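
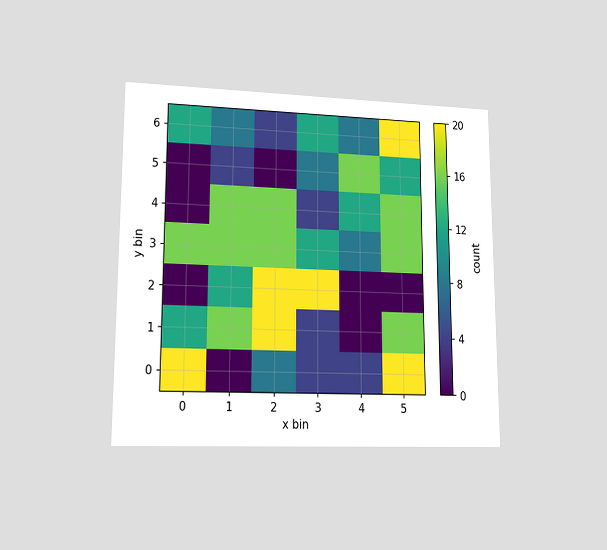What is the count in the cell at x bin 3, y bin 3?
12

The chart is viewed at a slight angle. Matching the cell (3, 3) against the colorbar gives 12.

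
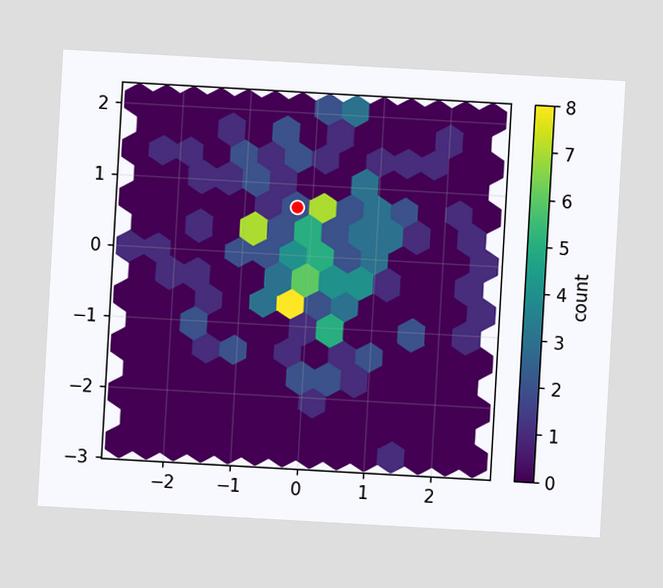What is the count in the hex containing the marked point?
2

The chart is tilted about 3° clockwise. The marked hex reads 2 on the colorbar.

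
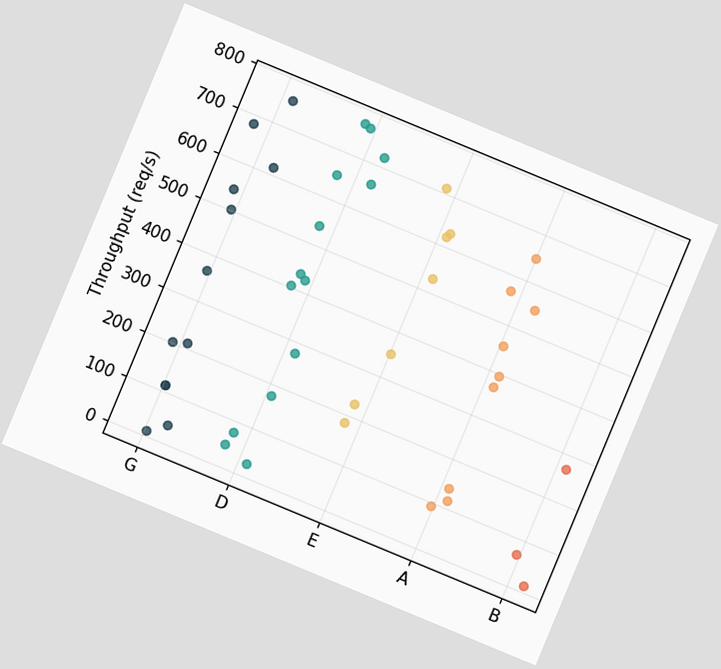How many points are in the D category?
The chart is tilted about 23° clockwise. Counting the markers in the D column gives 14.

14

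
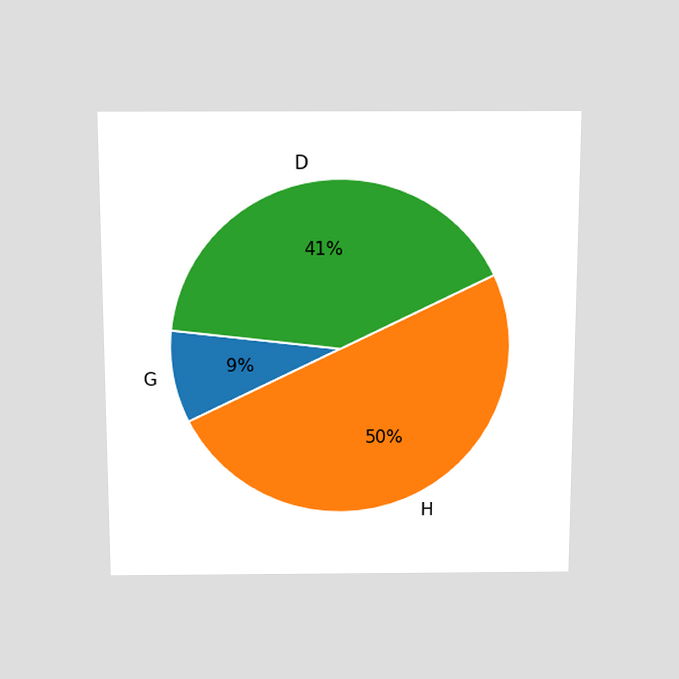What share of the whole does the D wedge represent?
41%

The chart is viewed slightly from above. The D slice takes up 41% of the pie.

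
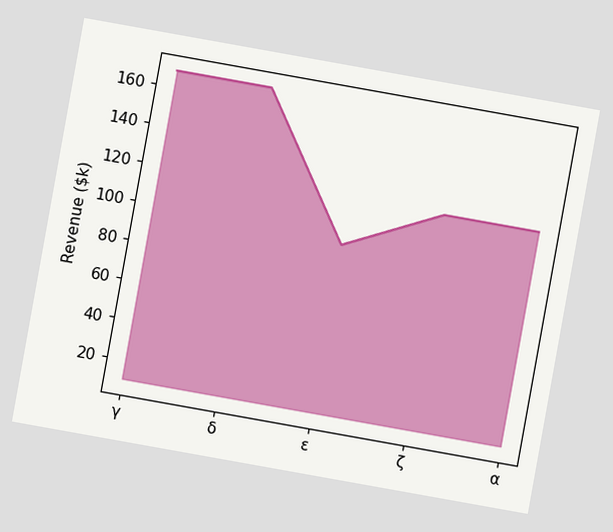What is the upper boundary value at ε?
The chart is tilted about 10° clockwise. At ε the upper boundary is at $96k.

$96k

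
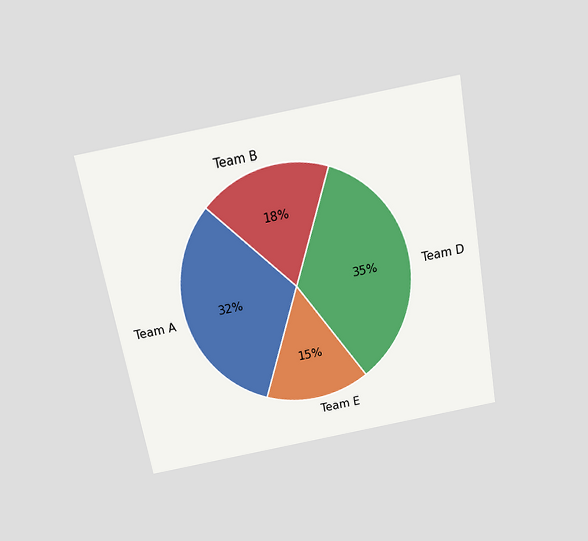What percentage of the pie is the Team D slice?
The chart is tilted about 10° counter-clockwise and viewed slightly from above. The Team D slice takes up 35% of the pie.

35%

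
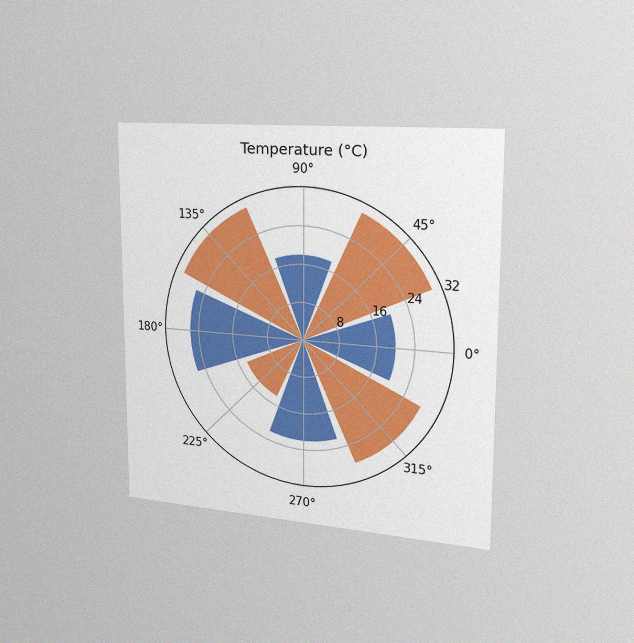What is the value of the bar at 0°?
20°C

The chart is viewed slightly from the right, with some photo noise. The bar at 0° reaches 20°C on the radial axis.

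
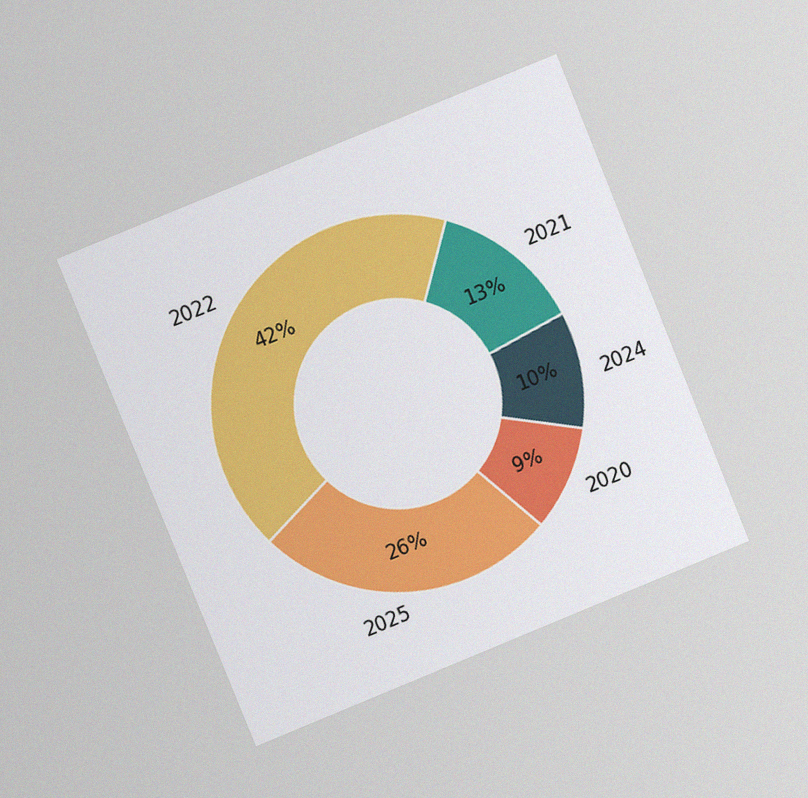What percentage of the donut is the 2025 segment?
The chart is tilted about 22° counter-clockwise and viewed at a slight angle, with some photo noise. The 2025 segment takes up 26% of the ring.

26%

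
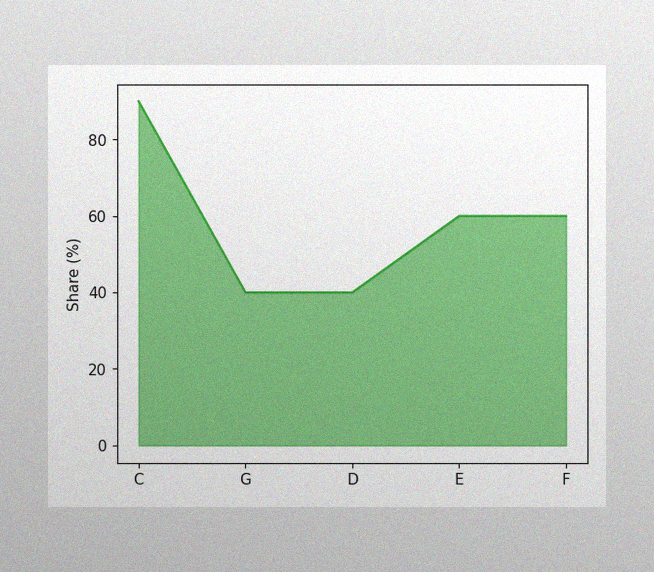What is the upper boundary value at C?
90%

The image has some photo noise and uneven lighting. At C the upper boundary is at 90%.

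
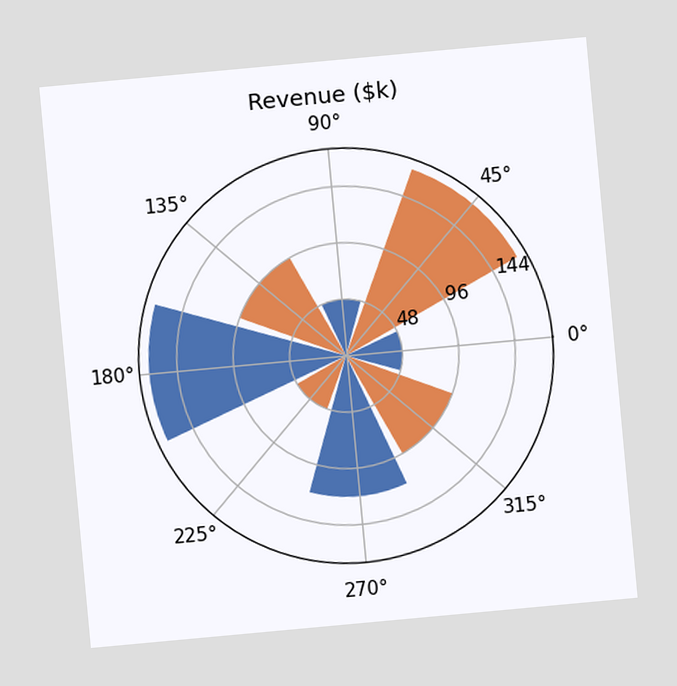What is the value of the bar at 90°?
$48k

The chart is tilted about 5° counter-clockwise. The bar at 90° reaches $48k on the radial axis.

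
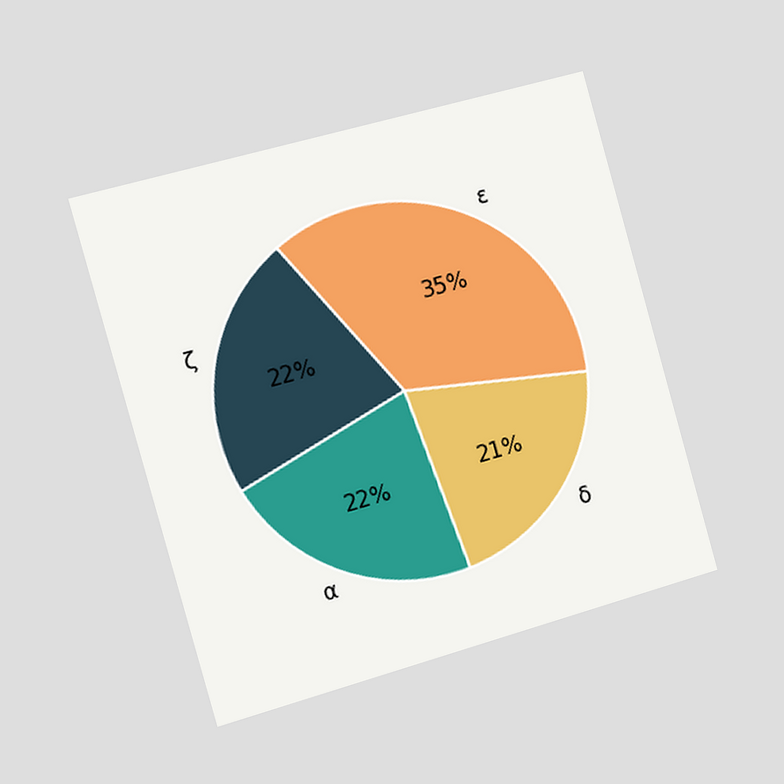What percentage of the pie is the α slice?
22%

The chart is tilted about 16° counter-clockwise and viewed slightly from the left. The α slice takes up 22% of the pie.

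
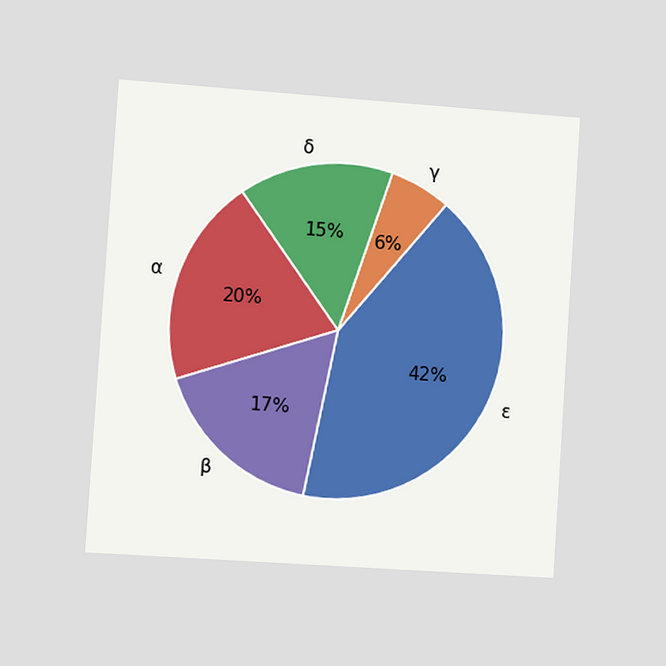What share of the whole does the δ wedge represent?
15%

The chart is tilted about 4° clockwise and viewed slightly from the left. The δ slice takes up 15% of the pie.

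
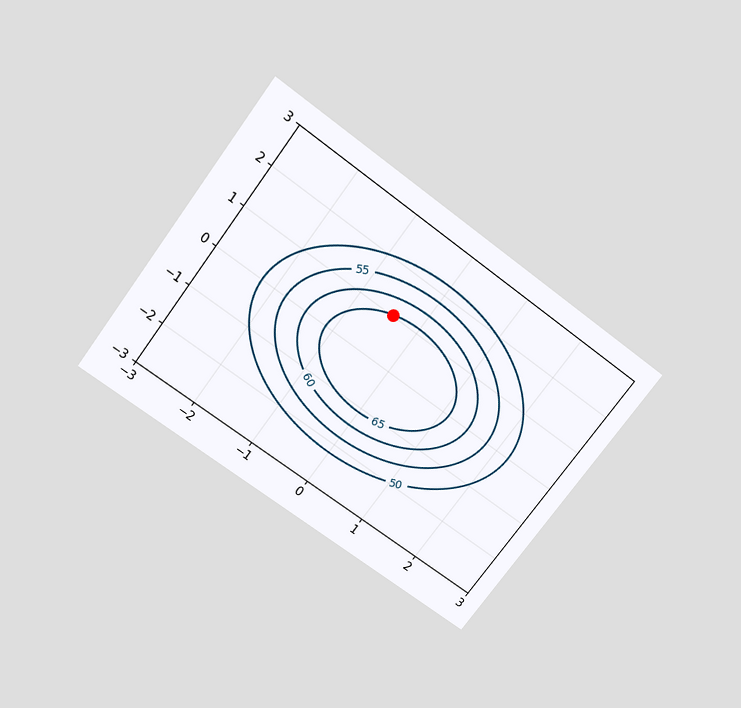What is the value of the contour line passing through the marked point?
65

The chart is tilted about 37° clockwise and viewed slightly from above. The marked point sits on the contour labelled 65.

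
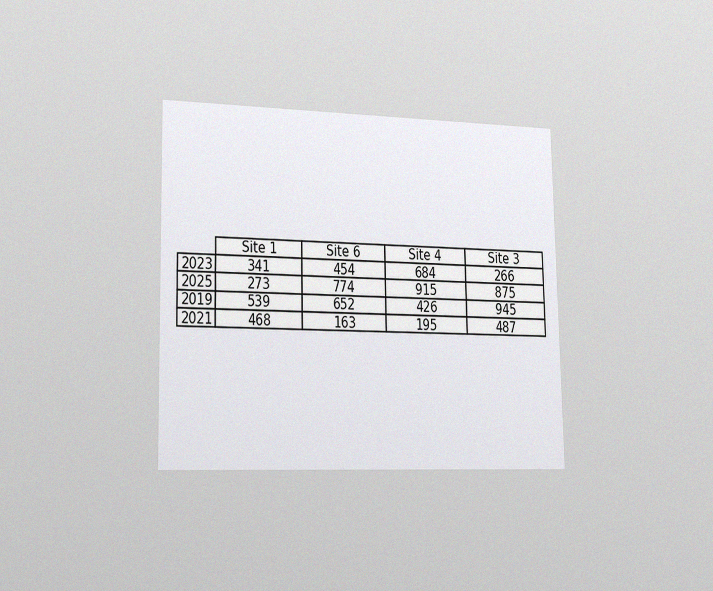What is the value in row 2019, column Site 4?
The chart is viewed slightly from the left, with some photo noise. The (2019, Site 4) cell reads 426.

426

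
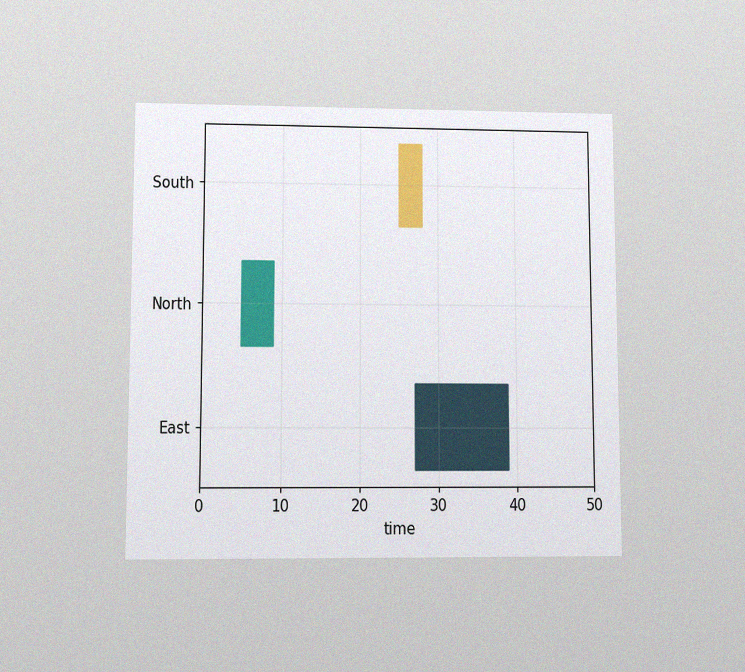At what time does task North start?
The chart is viewed at a slight angle, with some photo noise. The North bar begins at t=5.

5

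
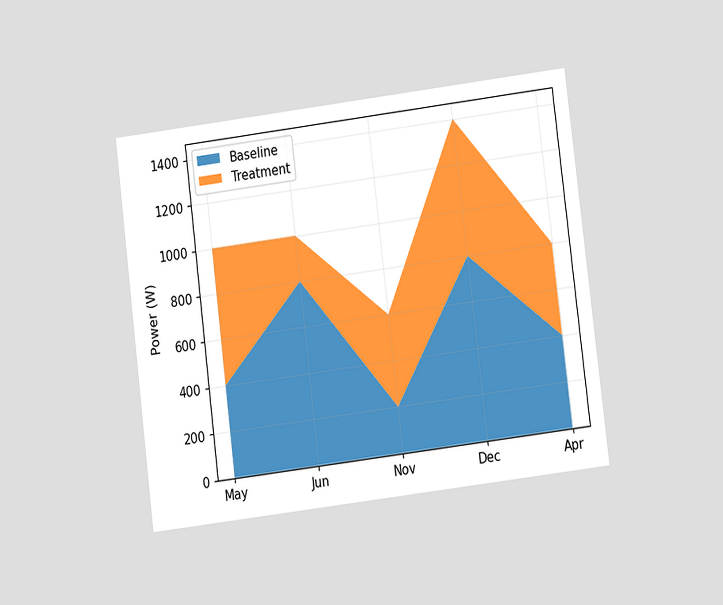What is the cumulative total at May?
1000W

The chart is tilted about 7° counter-clockwise and viewed at a slight angle. The stacked total at May reaches 1000W.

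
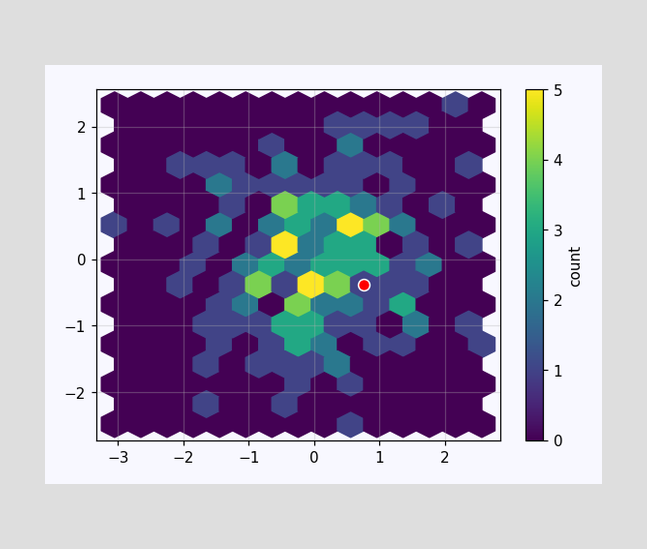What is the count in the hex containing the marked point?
The marked hex reads 1 on the colorbar.

1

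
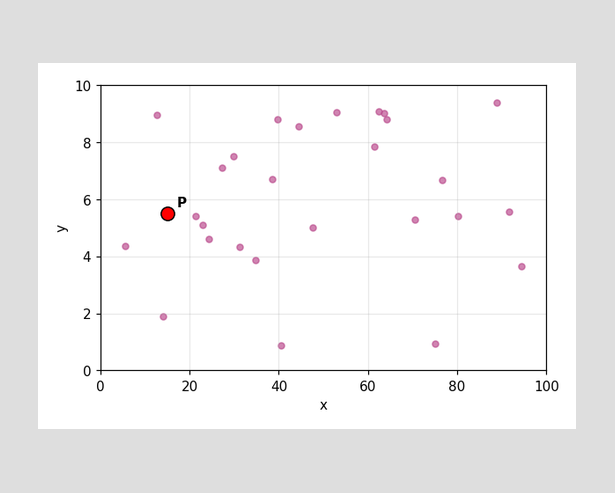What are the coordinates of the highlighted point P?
Following the gridlines from P to each axis, P sits at (15, 5.5).

(15, 5.5)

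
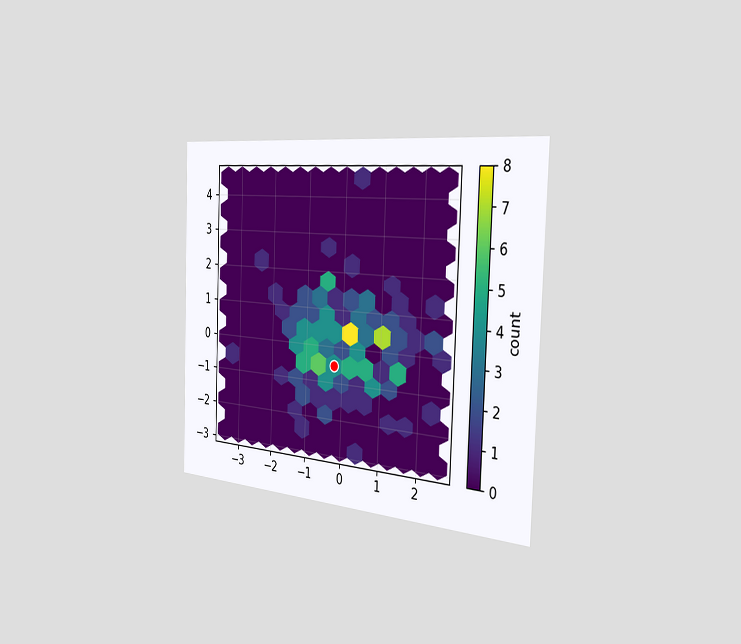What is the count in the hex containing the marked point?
The chart is tilted about 2° clockwise and viewed slightly from the right. The marked hex reads 4 on the colorbar.

4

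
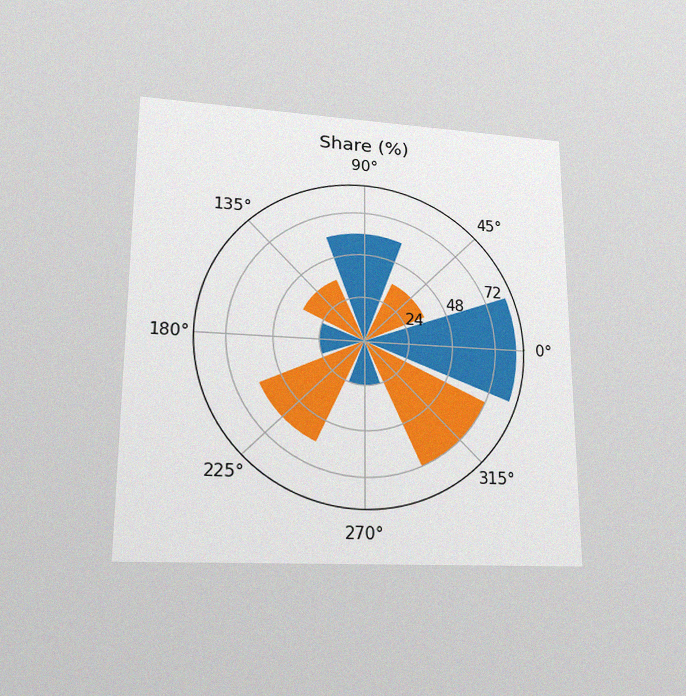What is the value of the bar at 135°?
The chart is viewed at a slight angle, with some photo noise. The bar at 135° reaches 36% on the radial axis.

36%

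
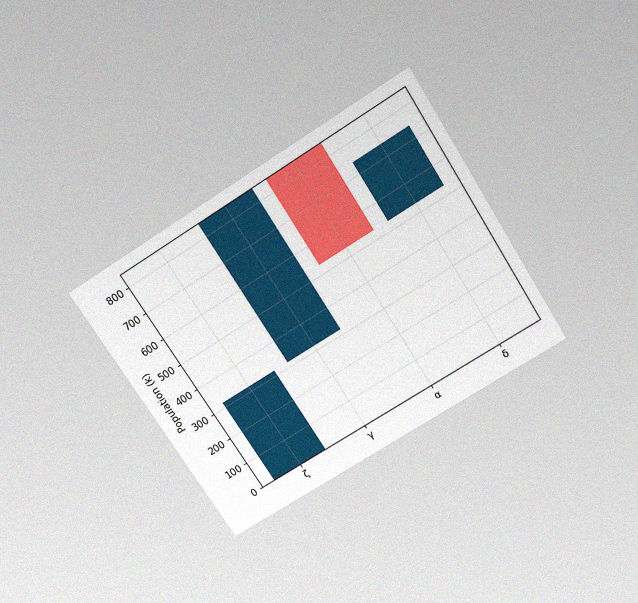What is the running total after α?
530k

The chart is tilted about 33° counter-clockwise and viewed slightly from above, with some photo noise. After α the running total reaches 530k.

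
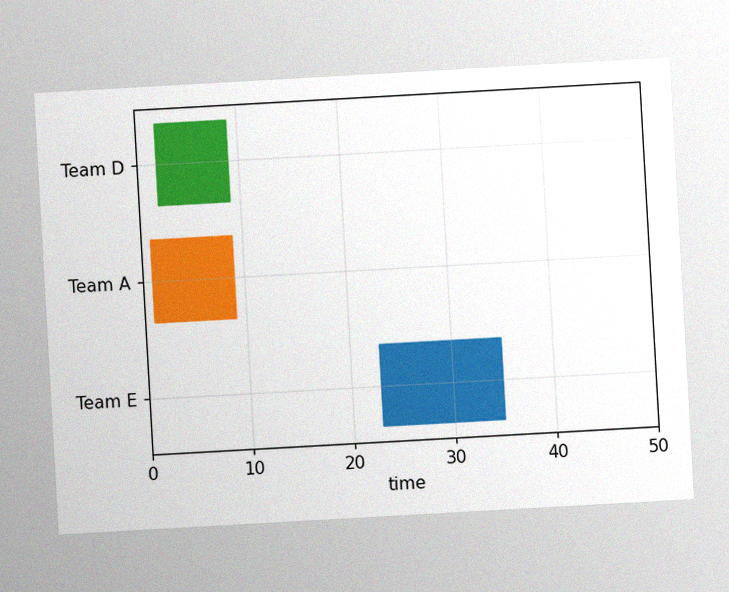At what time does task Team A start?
The chart is tilted about 3° counter-clockwise, with some photo noise. The Team A bar begins at t=1.

1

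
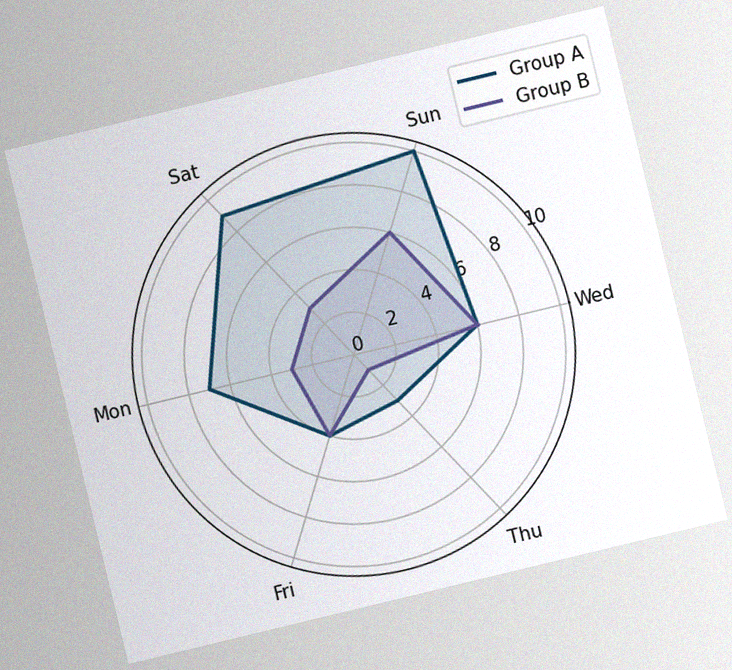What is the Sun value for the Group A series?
The chart is tilted about 14° counter-clockwise, with some photo noise. On the Sun axis, Group A reaches 10.

10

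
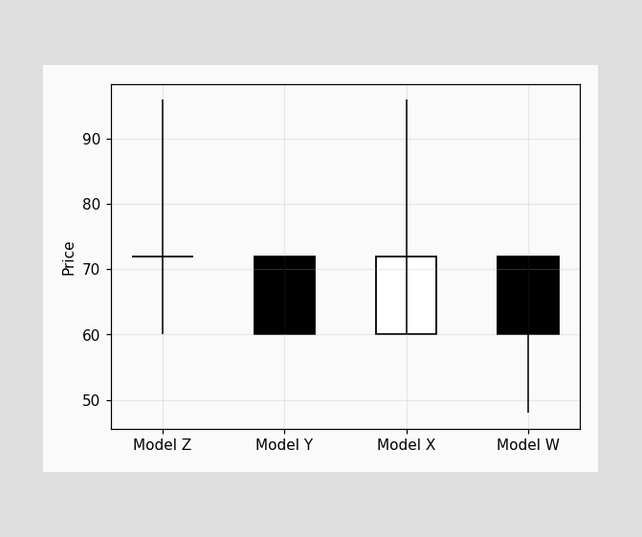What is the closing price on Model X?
72

The Model X candle closes at 72.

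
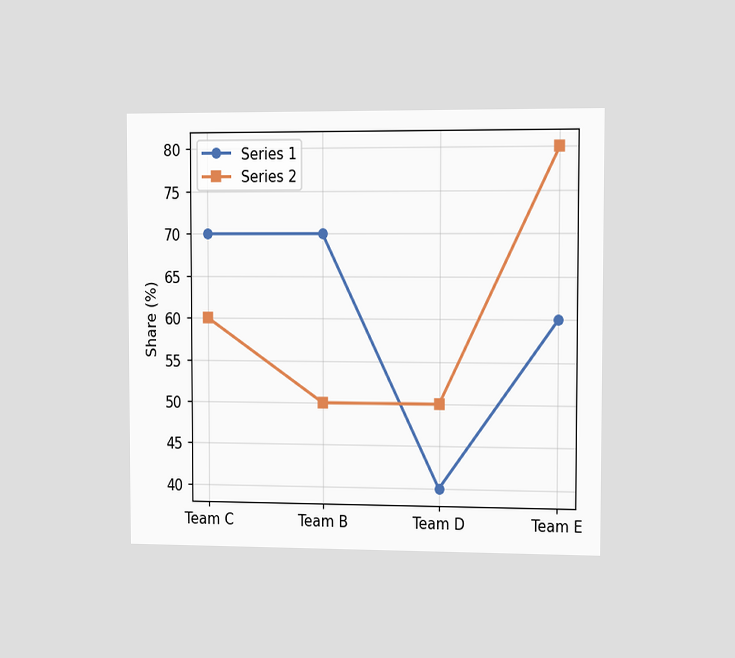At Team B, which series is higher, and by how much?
Series 1, by 20%

The chart is viewed slightly from the right. At Team B, Series 1 sits above the other line by 20%.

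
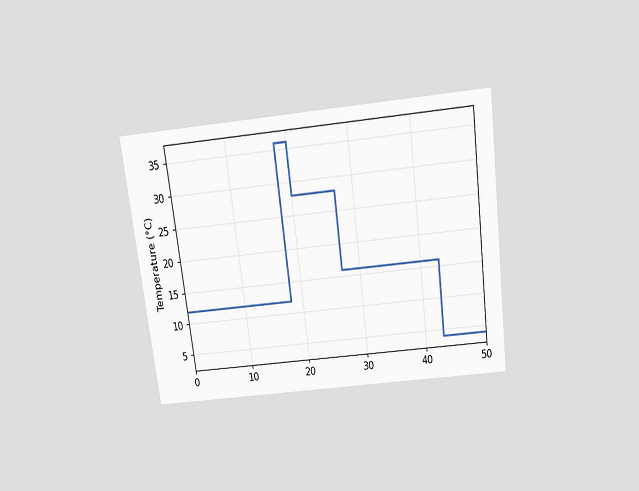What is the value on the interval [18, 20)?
The chart is tilted about 7° counter-clockwise and viewed slightly from above. On [18, 20) the step sits at 36°C.

36°C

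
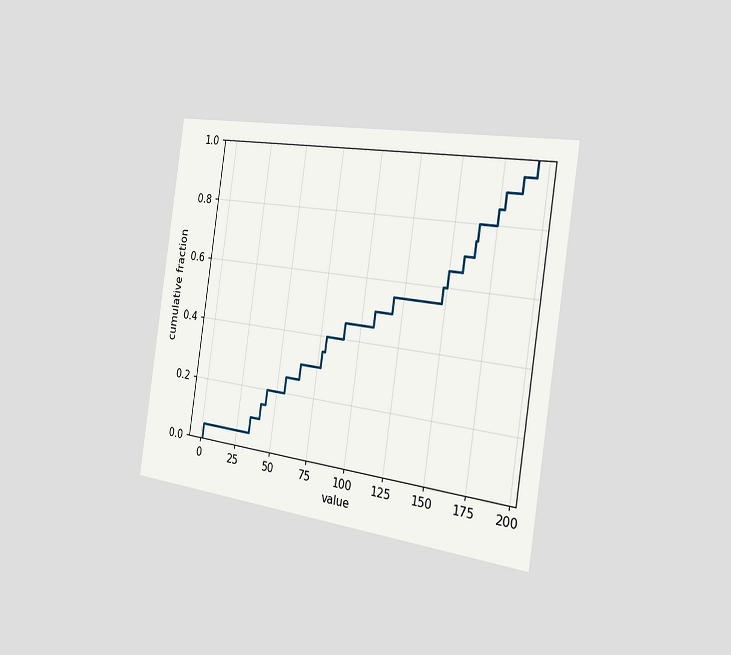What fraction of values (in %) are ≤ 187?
95%

The chart is tilted about 8° clockwise and viewed slightly from the right. At x=187 the ECDF step is at 95%.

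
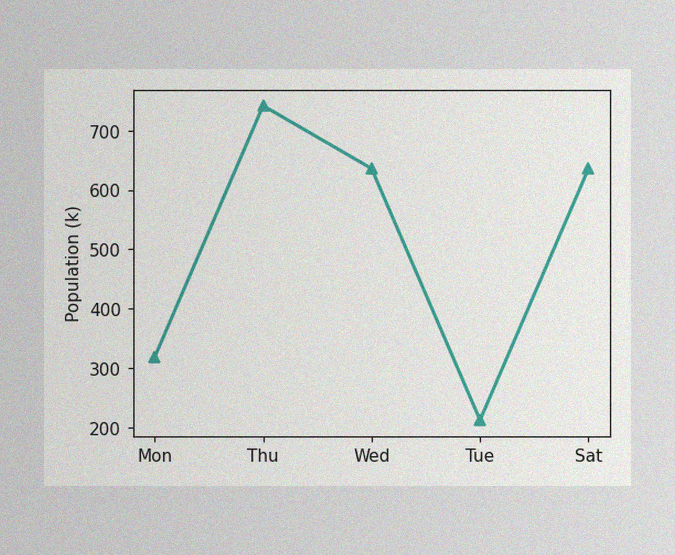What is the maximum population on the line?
742k

The image has some photo noise and uneven lighting. The highest point is at Thu, and reading across to the y-axis gives 742k.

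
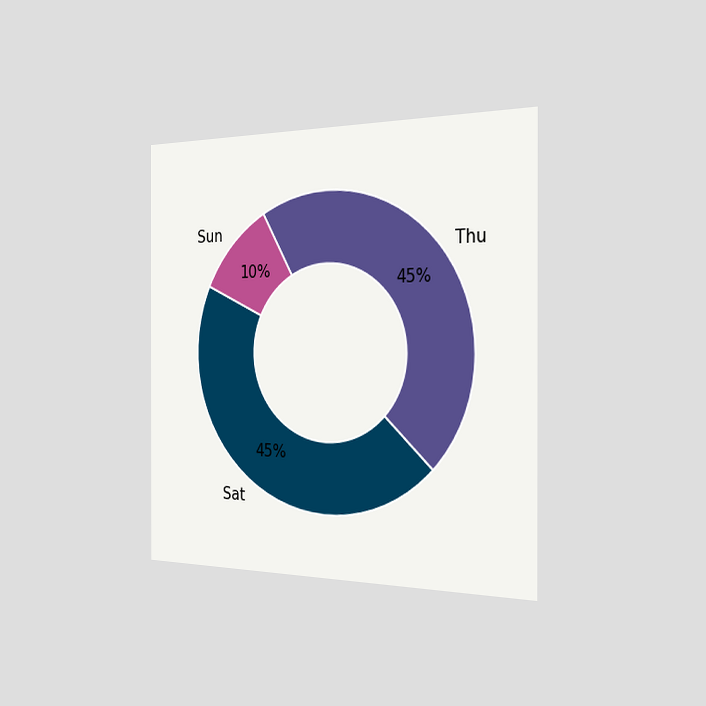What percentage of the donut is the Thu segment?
The chart is viewed slightly from the right. The Thu segment takes up 45% of the ring.

45%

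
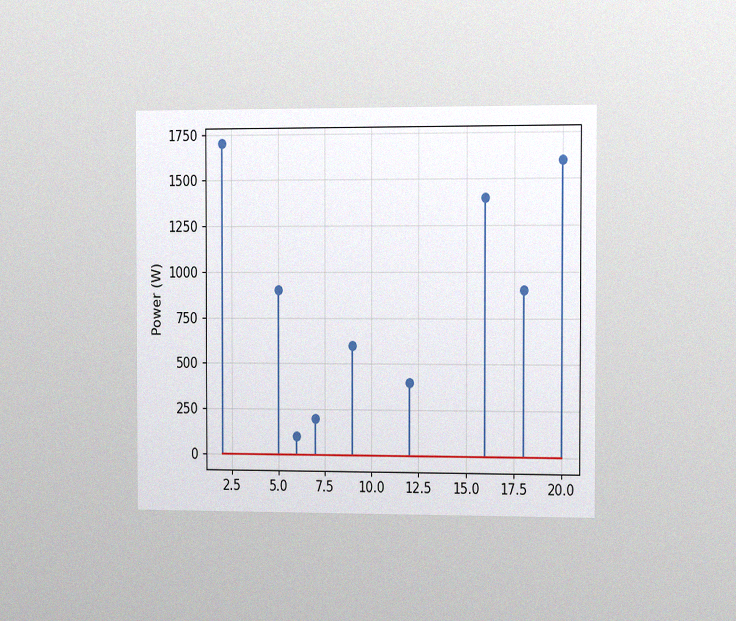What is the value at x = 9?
600W

The chart is viewed slightly from the right, with some photo noise. The stem at x=9 reaches 600W.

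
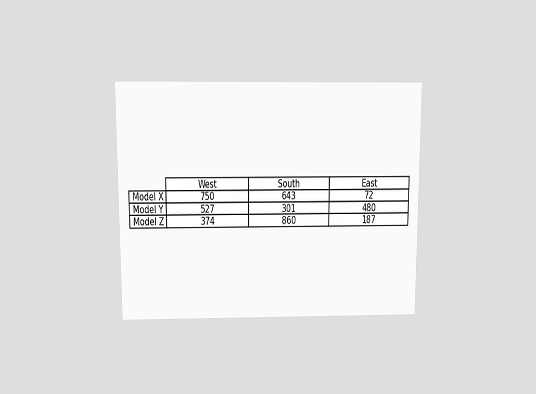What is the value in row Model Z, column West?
The chart is viewed slightly from above. The (Model Z, West) cell reads 374.

374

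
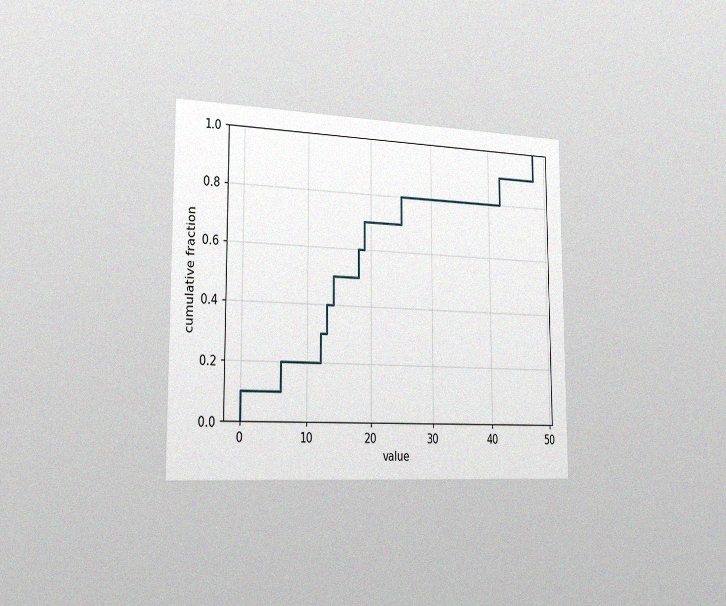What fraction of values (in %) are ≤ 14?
50%

The chart is viewed slightly from the left, with some photo noise. At x=14 the ECDF step is at 50%.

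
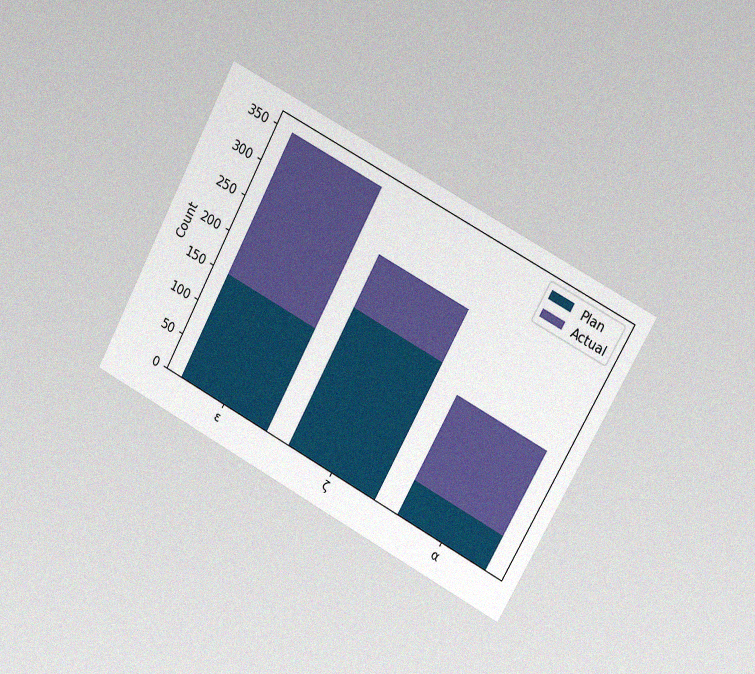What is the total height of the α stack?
175

The chart is tilted about 28° clockwise and viewed slightly from the right, with some photo noise. The α stack's top reaches 175 on the y-axis.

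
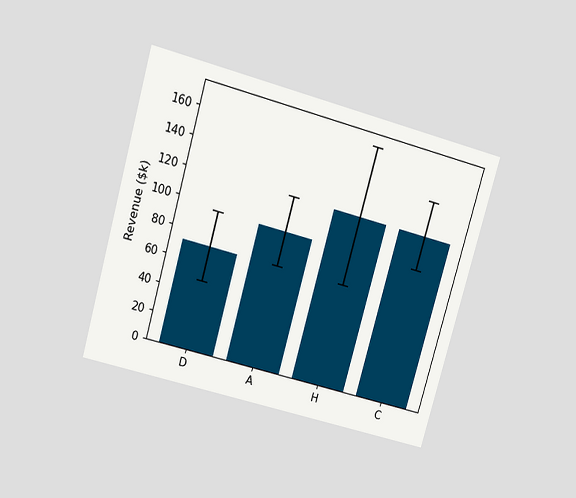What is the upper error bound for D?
The chart is tilted about 16° clockwise and viewed slightly from above. The D bar's upper whisker reaches $96k.

$96k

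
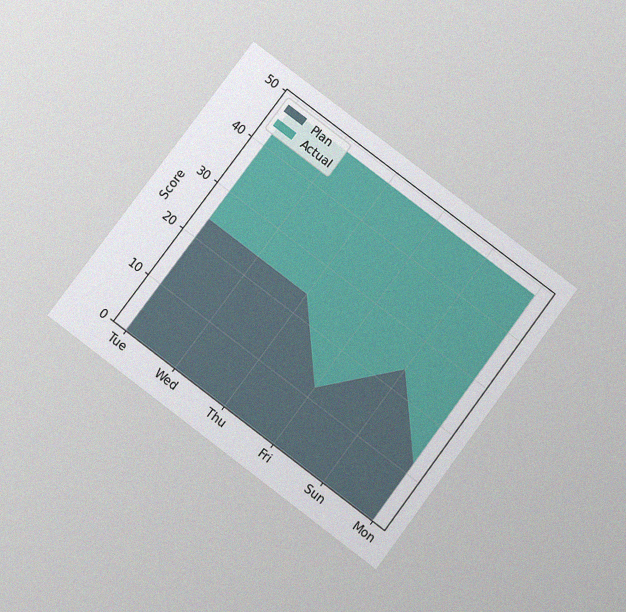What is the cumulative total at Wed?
The chart is tilted about 37° clockwise and viewed at a slight angle, with some photo noise. The stacked total at Wed reaches 48.

48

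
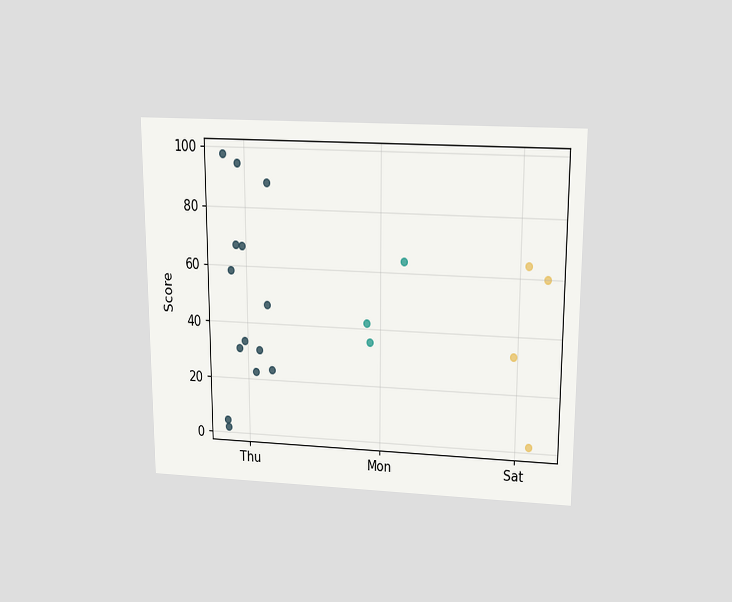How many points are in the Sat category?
4

The chart is viewed slightly from above. Counting the markers in the Sat column gives 4.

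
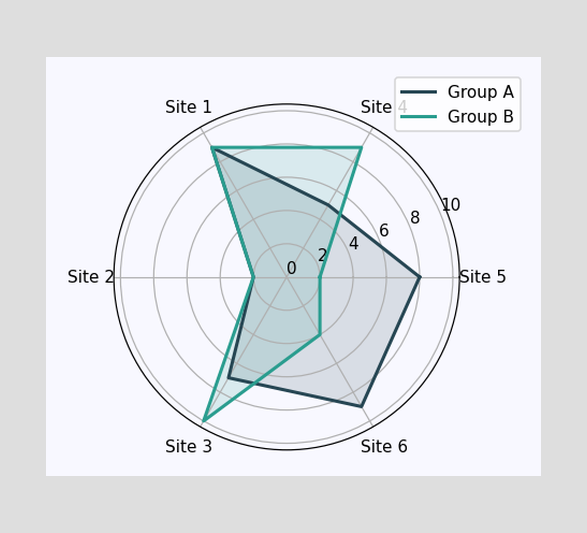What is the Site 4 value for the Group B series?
On the Site 4 axis, Group B reaches 9.

9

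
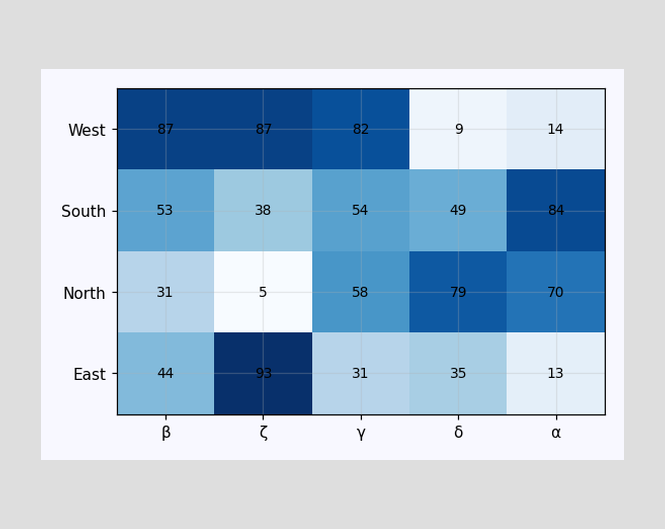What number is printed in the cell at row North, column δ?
The (North, δ) cell reads 79.

79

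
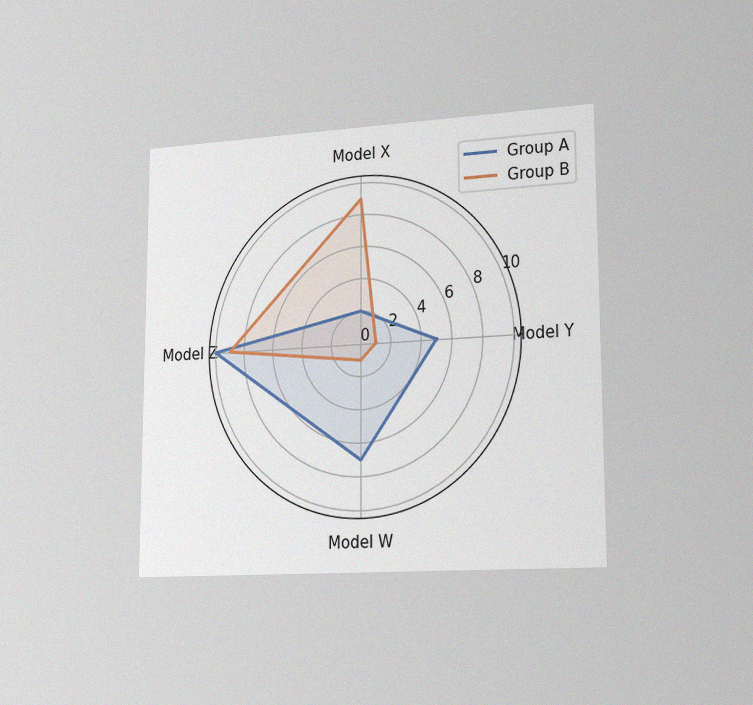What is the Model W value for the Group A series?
7

The chart is viewed slightly from the right, with some photo noise. On the Model W axis, Group A reaches 7.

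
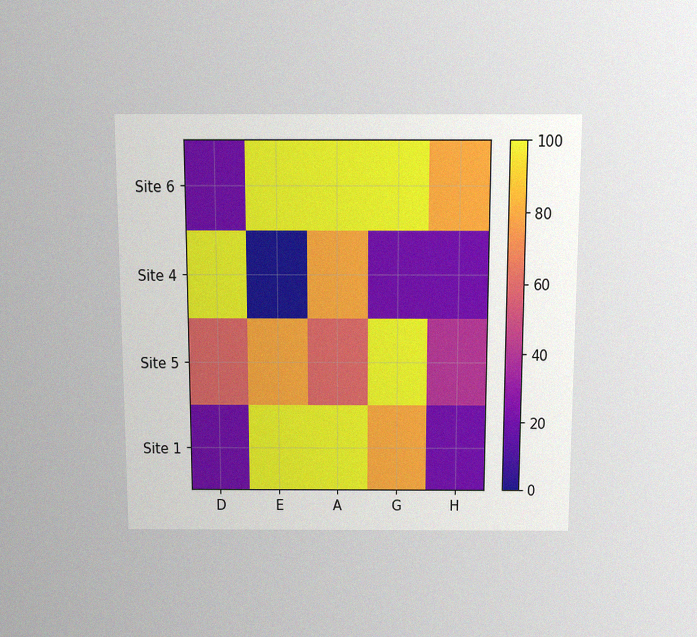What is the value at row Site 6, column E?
The chart is viewed slightly from above, with some photo noise. Matching cell (Site 6, E) against the colorbar gives 100.

100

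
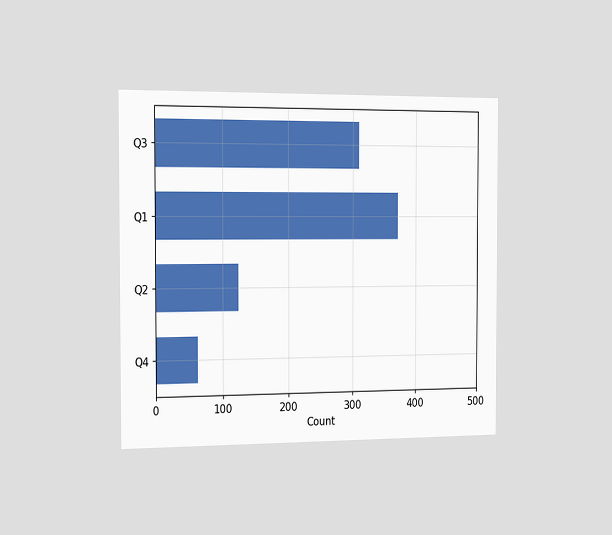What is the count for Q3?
310

The chart is viewed slightly from the left. Reading along the chart's x-axis, the Q3 bar reaches 310.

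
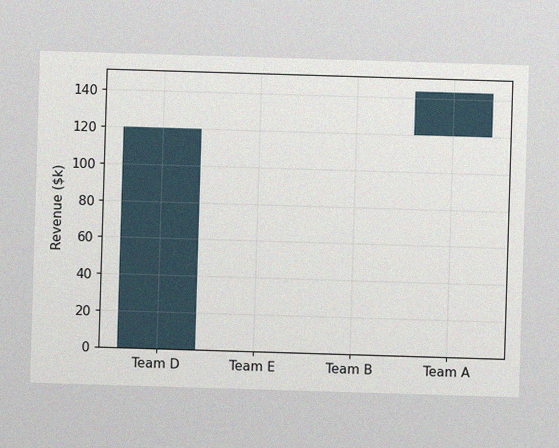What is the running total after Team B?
The image has some photo noise and uneven lighting. After Team B the running total reaches $120k.

$120k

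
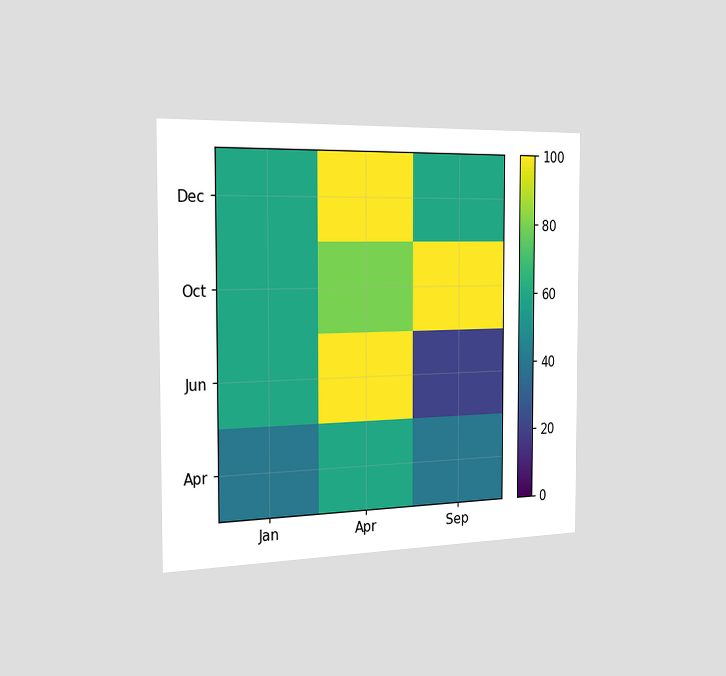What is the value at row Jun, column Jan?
60

The chart is viewed slightly from the left. Matching cell (Jun, Jan) against the colorbar gives 60.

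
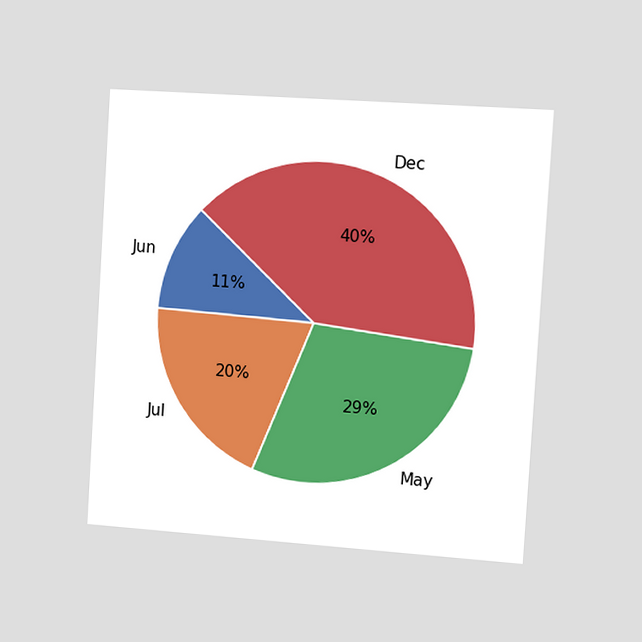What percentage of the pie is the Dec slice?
40%

The chart is tilted about 3° clockwise and viewed slightly from the right. The Dec slice takes up 40% of the pie.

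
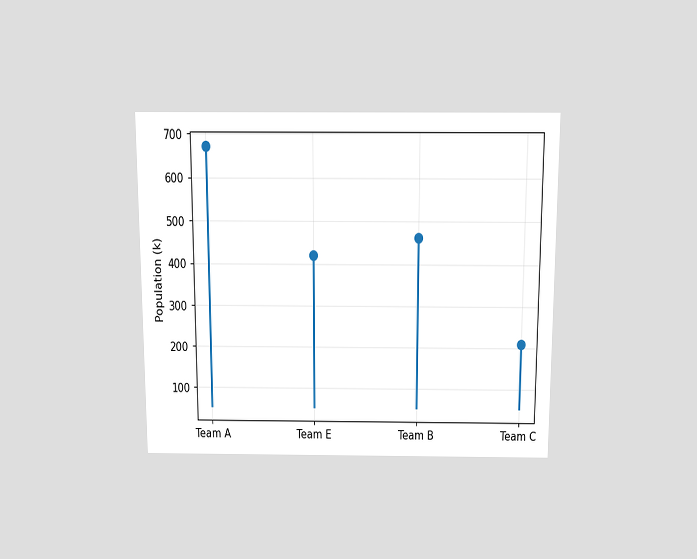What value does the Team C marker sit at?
The chart is viewed slightly from above. The Team C marker sits at 210k.

210k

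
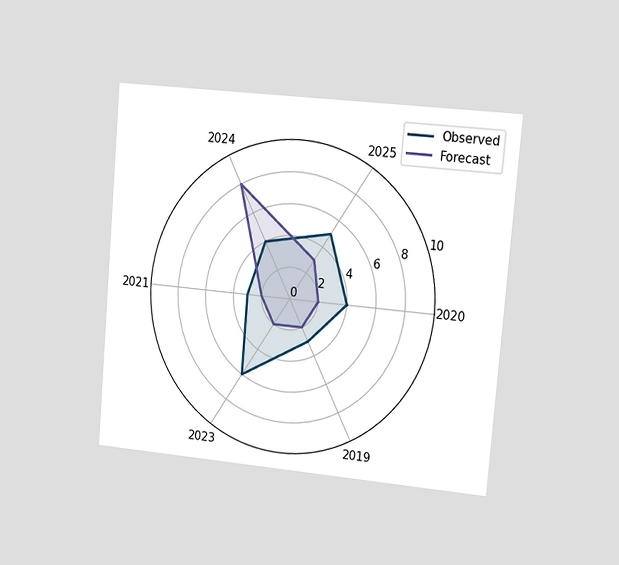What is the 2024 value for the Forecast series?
The chart is tilted about 5° clockwise and viewed slightly from the right. On the 2024 axis, Forecast reaches 8.

8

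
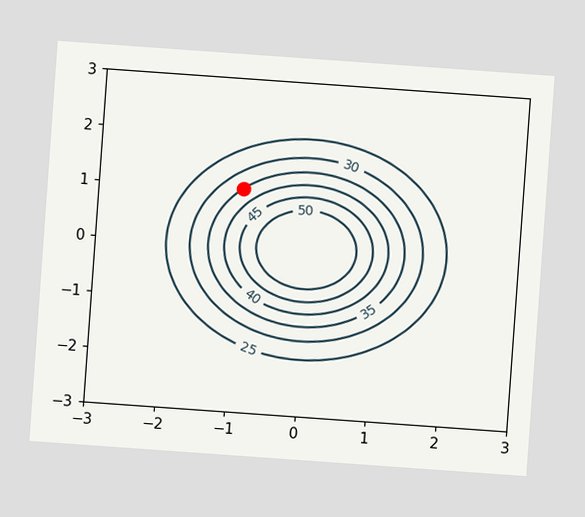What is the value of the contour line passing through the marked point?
The chart is tilted about 4° clockwise. The marked point sits on the contour labelled 35.

35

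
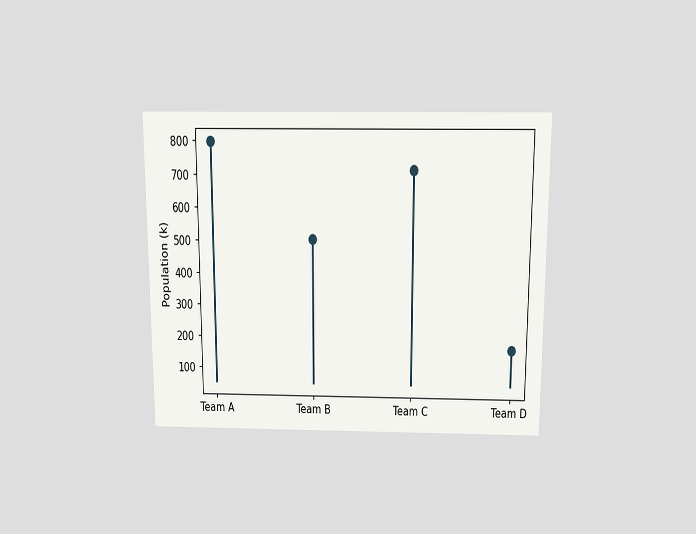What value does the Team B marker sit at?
The chart is viewed slightly from above. The Team B marker sits at 504k.

504k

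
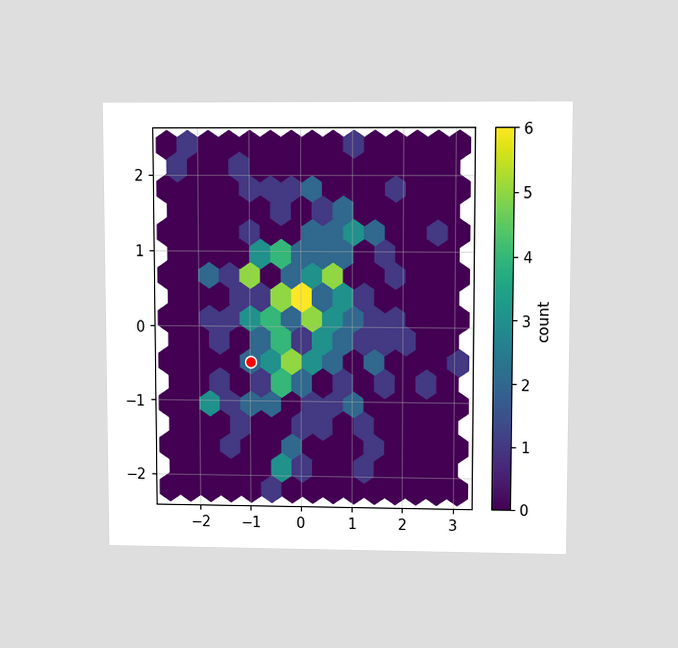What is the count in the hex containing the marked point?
2

The chart is viewed at a slight angle. The marked hex reads 2 on the colorbar.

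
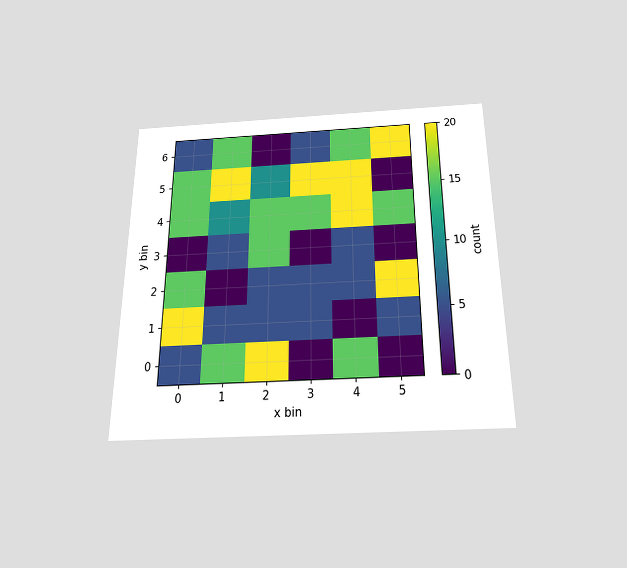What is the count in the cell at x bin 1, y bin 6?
The chart is viewed slightly from below. Matching the cell (1, 6) against the colorbar gives 15.

15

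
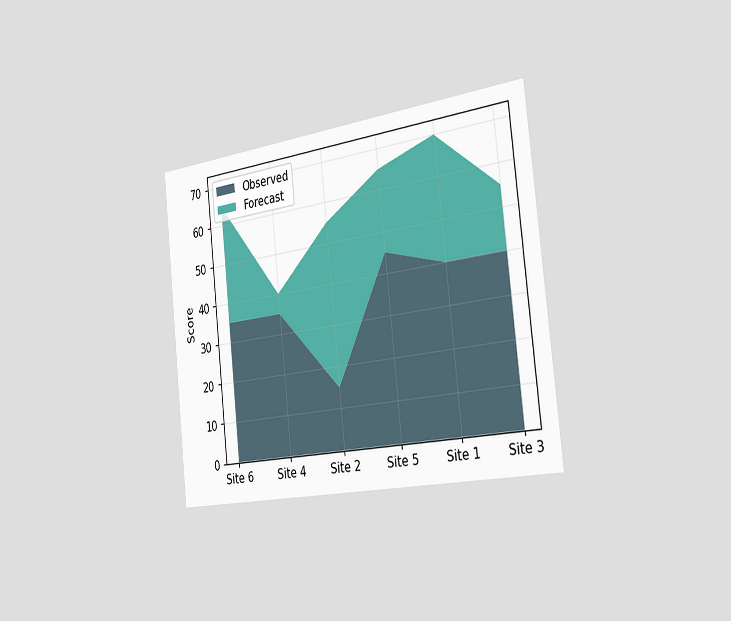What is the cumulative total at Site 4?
The chart is tilted about 6° counter-clockwise and viewed slightly from the right. The stacked total at Site 4 reaches 40.

40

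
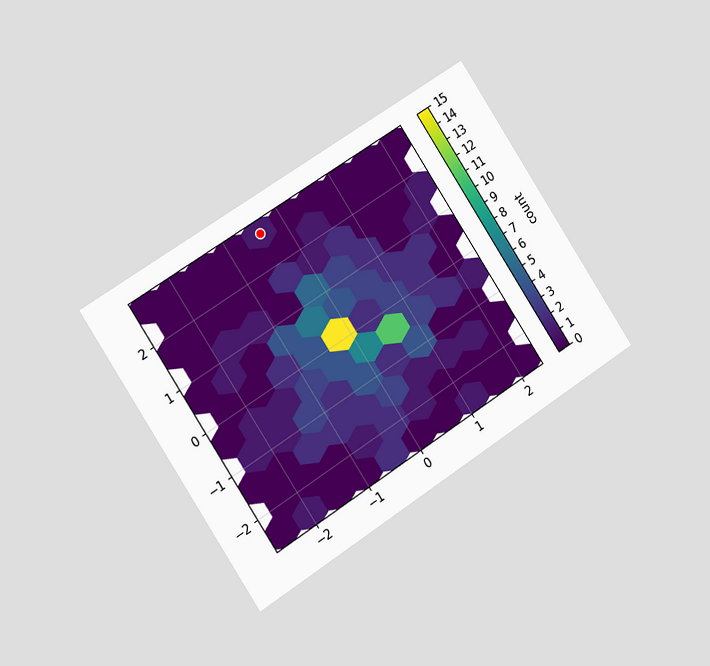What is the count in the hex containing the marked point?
1

The chart is tilted about 33° counter-clockwise and viewed slightly from the left. The marked hex reads 1 on the colorbar.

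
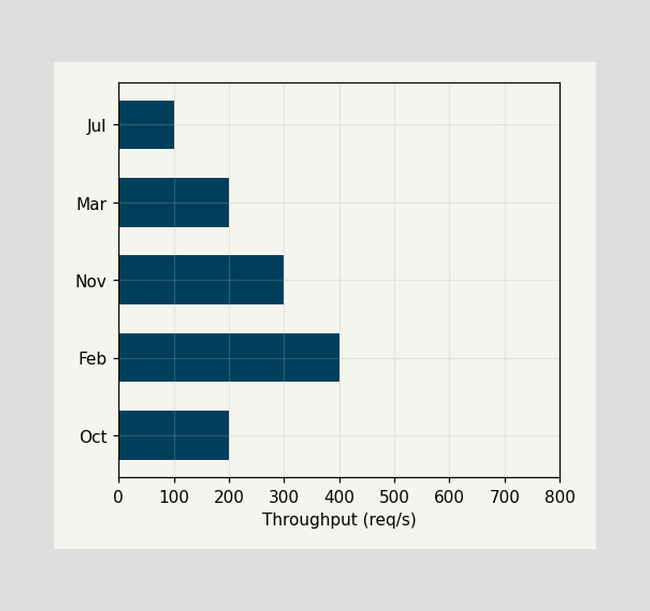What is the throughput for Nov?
300req/s

Reading along the chart's x-axis, the Nov bar reaches 300req/s.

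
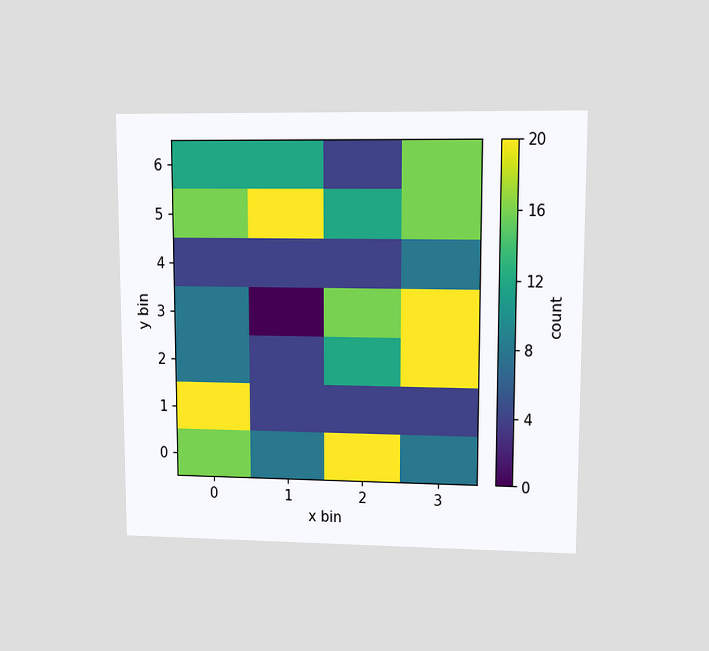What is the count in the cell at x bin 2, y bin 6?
4

The chart is viewed at a slight angle. Matching the cell (2, 6) against the colorbar gives 4.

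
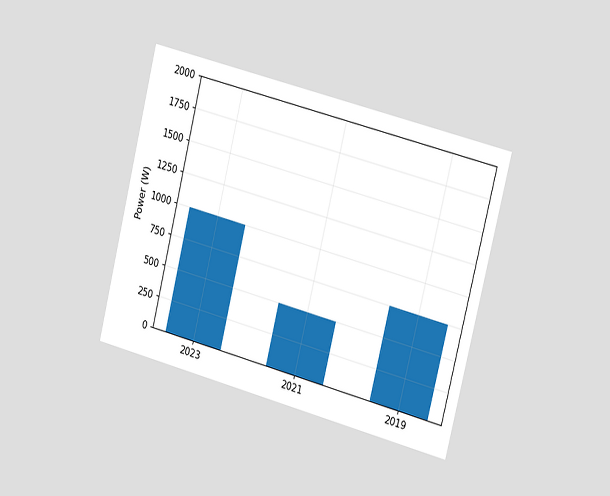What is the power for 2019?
The chart is tilted about 14° clockwise and viewed slightly from the right. Reading along the chart's y-axis, the 2019 bar reaches 750W.

750W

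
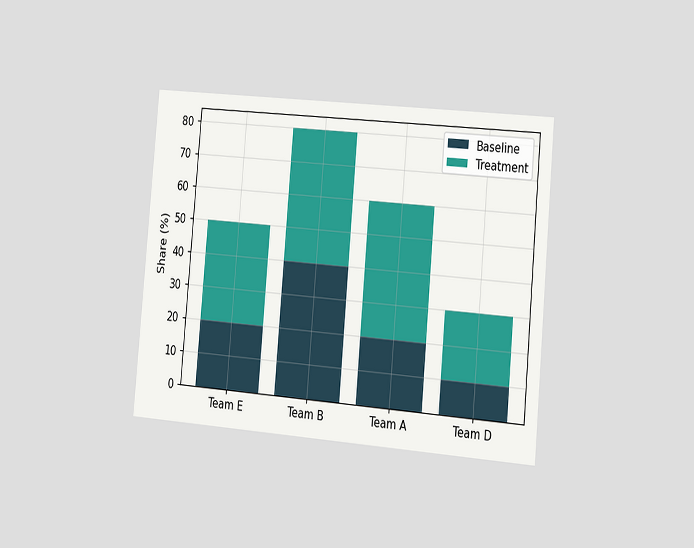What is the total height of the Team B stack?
The chart is tilted about 5° clockwise and viewed slightly from the right. The Team B stack's top reaches 80% on the y-axis.

80%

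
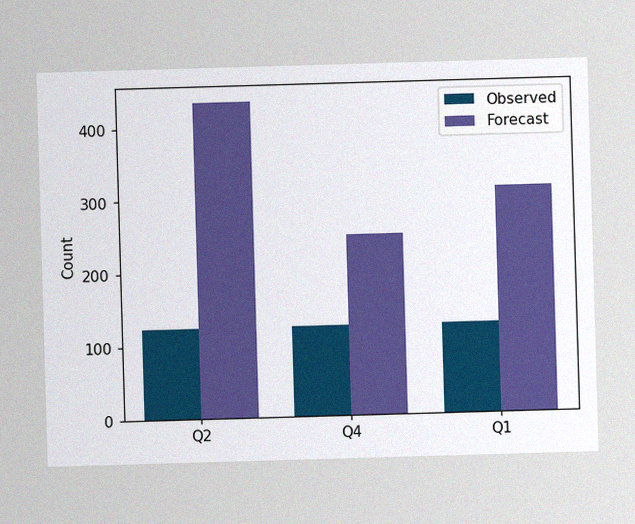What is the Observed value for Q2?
124

The image has some photo noise and uneven lighting. The Observed bar at Q2 reaches 124 on the y-axis.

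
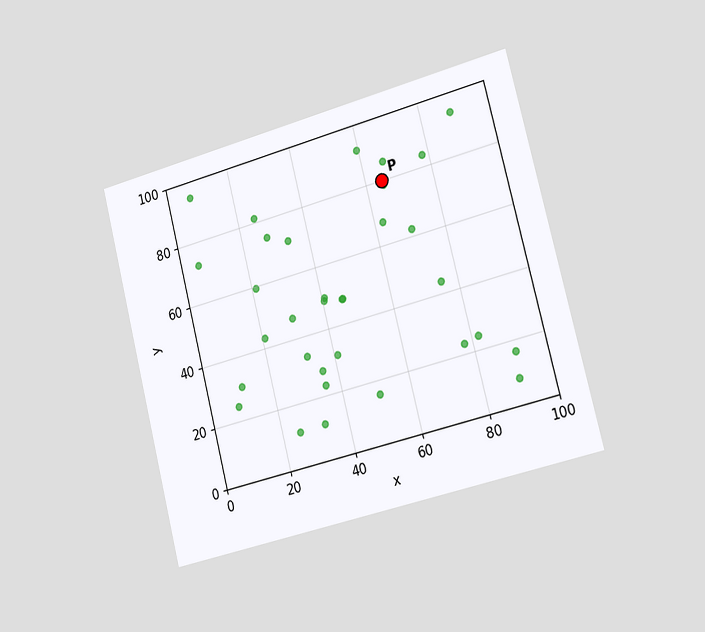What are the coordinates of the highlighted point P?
(65, 80)

The chart is tilted about 14° counter-clockwise and viewed slightly from the right. Following the gridlines from P to each axis, P sits at (65, 80).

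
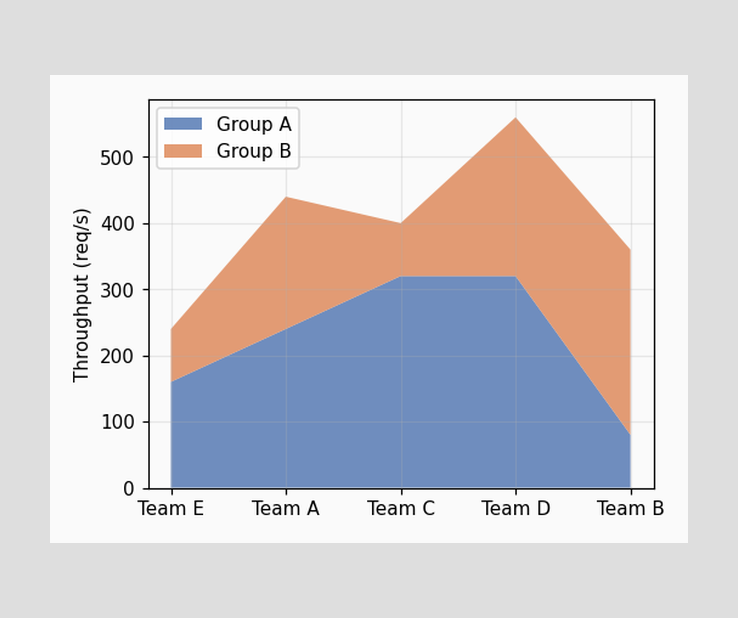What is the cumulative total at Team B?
360req/s

The stacked total at Team B reaches 360req/s.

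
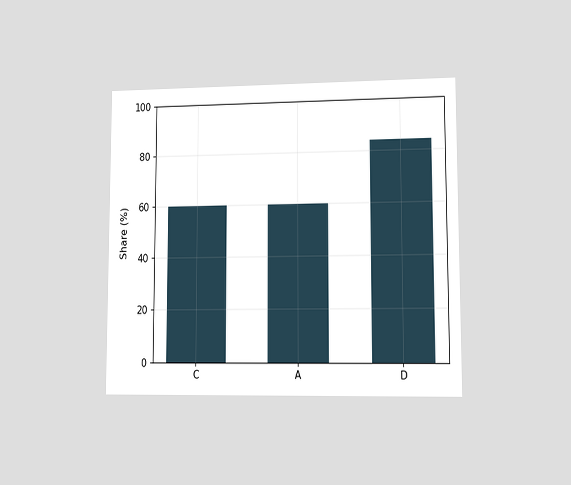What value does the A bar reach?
The chart is viewed at a slight angle. Reading along the chart's y-axis, the A bar reaches 60%.

60%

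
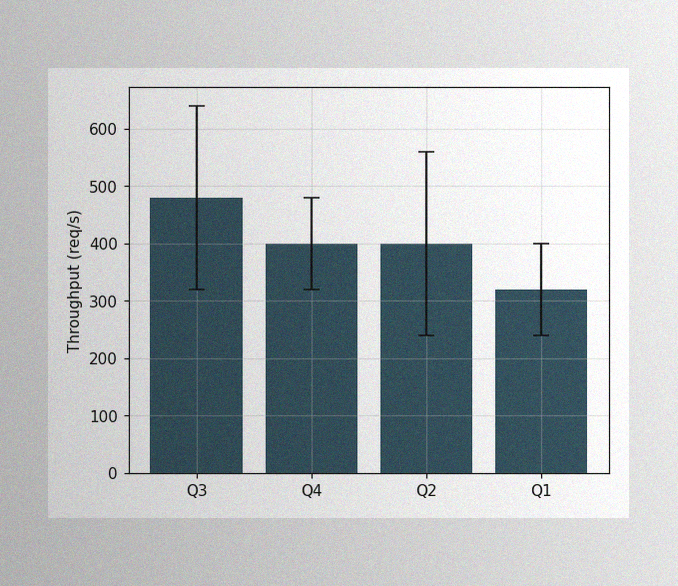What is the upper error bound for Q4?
480req/s

The image has some photo noise and uneven lighting. The Q4 bar's upper whisker reaches 480req/s.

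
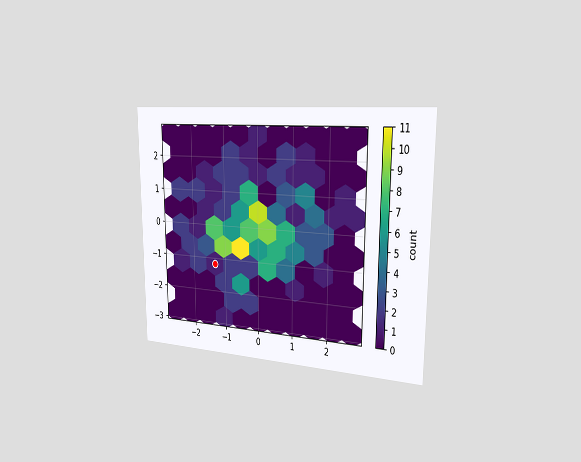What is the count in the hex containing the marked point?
The chart is viewed slightly from the right. The marked hex reads 1 on the colorbar.

1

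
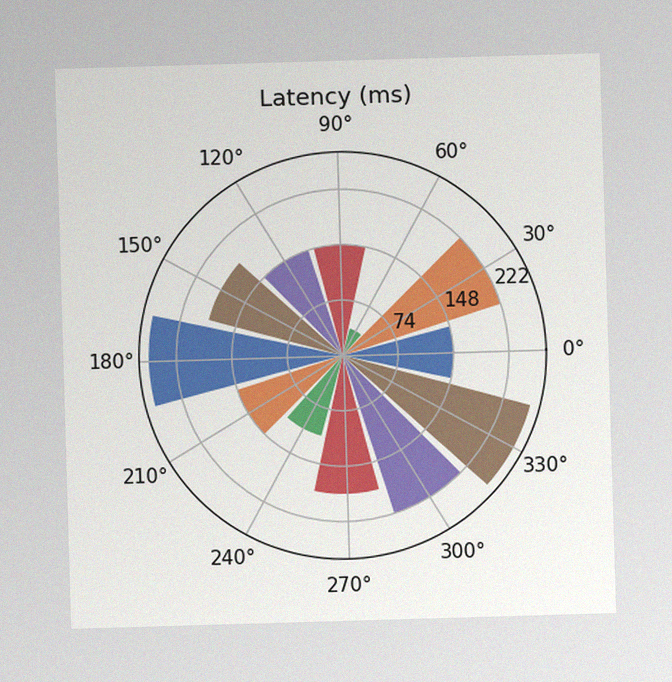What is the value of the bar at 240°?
111ms

The image has some photo noise and uneven lighting. The bar at 240° reaches 111ms on the radial axis.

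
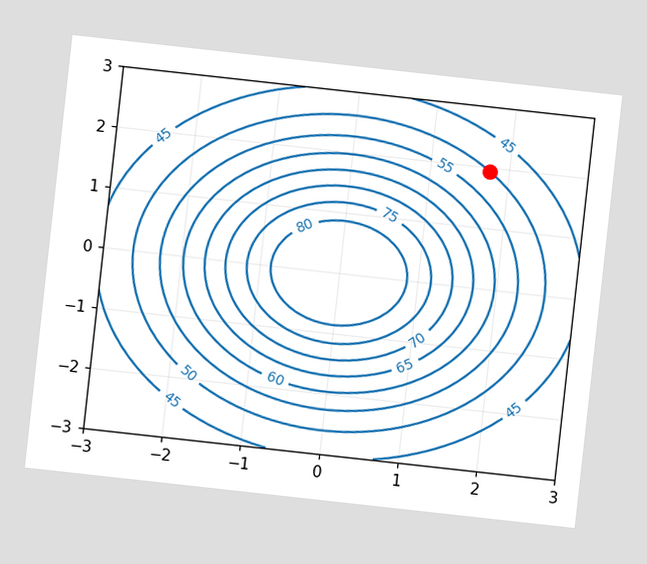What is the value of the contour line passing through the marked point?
The chart is tilted about 6° clockwise. The marked point sits on the contour labelled 50.

50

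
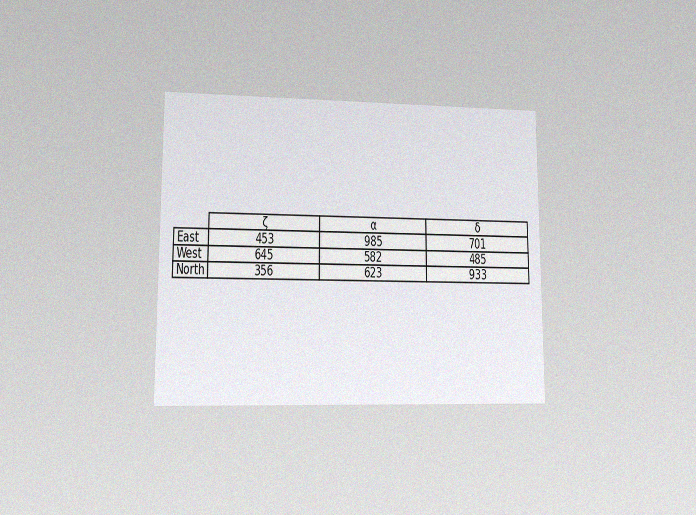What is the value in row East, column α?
985

The chart is viewed at a slight angle, with some photo noise. The (East, α) cell reads 985.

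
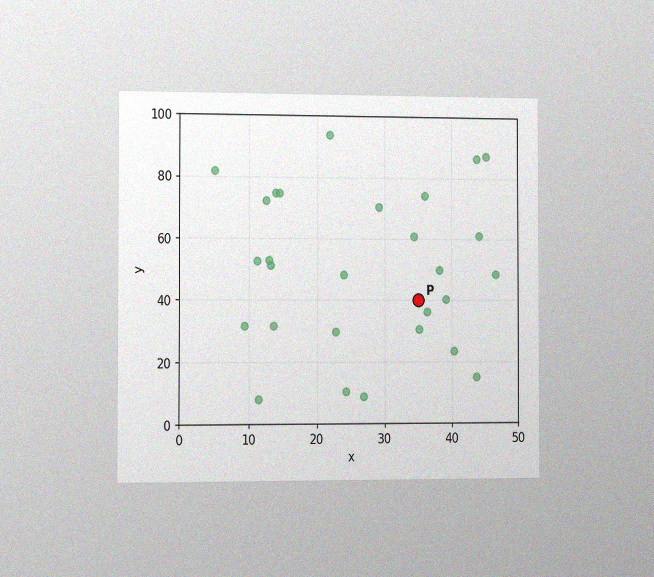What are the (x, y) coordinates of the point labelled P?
(35, 40)

The chart is viewed slightly from the left, with some photo noise. Following the gridlines from P to each axis, P sits at (35, 40).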